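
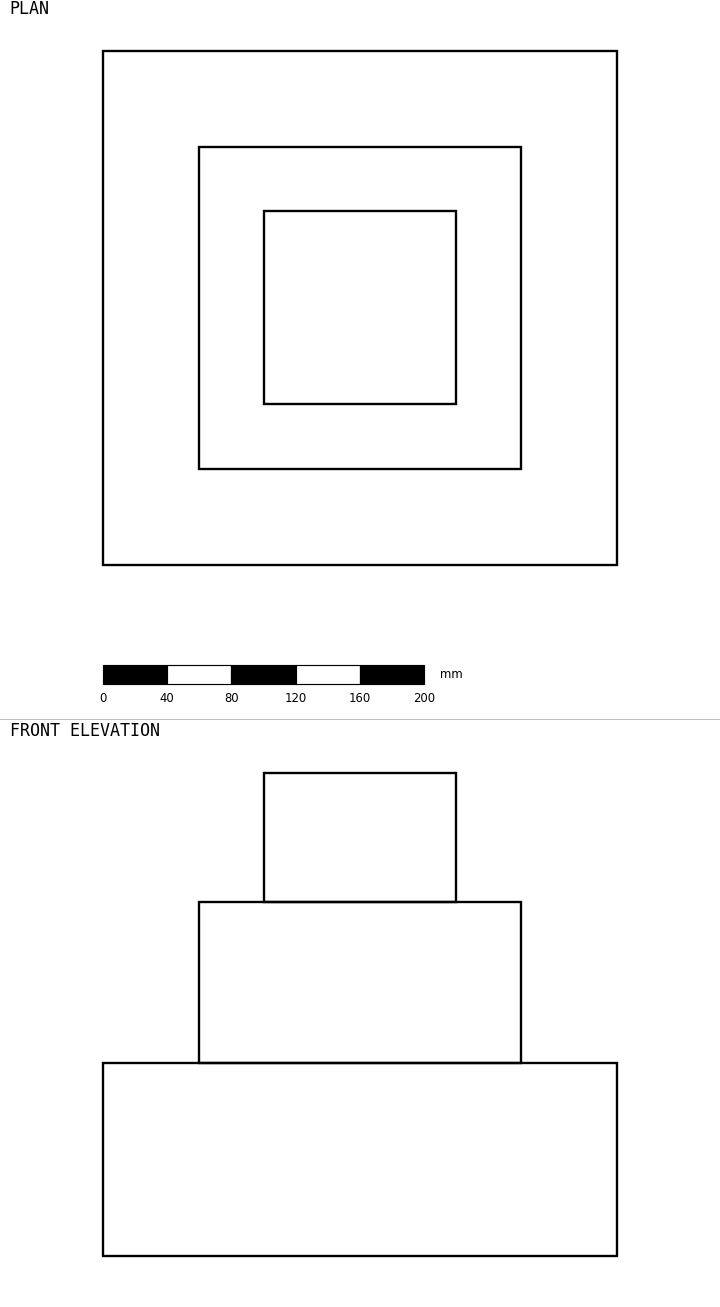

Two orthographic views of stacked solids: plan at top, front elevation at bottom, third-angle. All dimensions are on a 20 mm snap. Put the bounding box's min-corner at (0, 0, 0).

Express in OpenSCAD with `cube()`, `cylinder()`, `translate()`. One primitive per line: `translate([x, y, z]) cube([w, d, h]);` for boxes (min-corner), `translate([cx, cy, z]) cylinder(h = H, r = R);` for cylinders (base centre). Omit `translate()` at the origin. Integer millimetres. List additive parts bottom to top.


cube([320, 320, 120]);
translate([60, 60, 120]) cube([200, 200, 100]);
translate([100, 100, 220]) cube([120, 120, 80]);


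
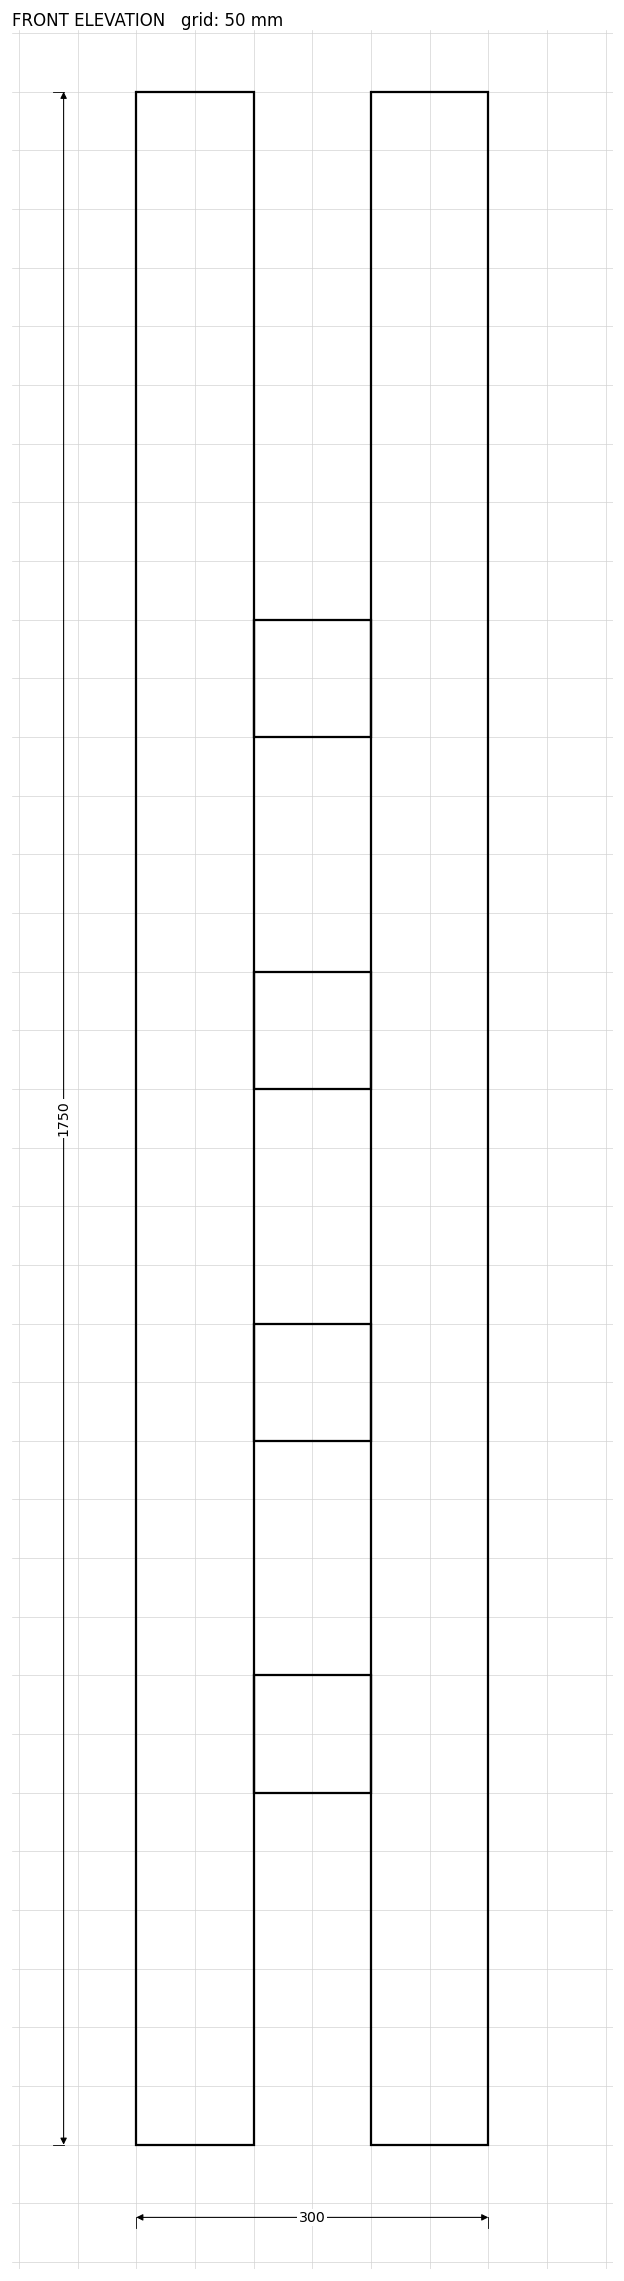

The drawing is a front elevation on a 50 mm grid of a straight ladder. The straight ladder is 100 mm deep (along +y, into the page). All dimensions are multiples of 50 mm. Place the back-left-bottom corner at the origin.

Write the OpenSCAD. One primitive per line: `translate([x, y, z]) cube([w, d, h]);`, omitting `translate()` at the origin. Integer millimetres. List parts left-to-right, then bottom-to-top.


cube([100, 100, 1750]);
translate([100, 0, 300]) cube([100, 100, 100]);
translate([100, 0, 600]) cube([100, 100, 100]);
translate([100, 0, 900]) cube([100, 100, 100]);
translate([100, 0, 1200]) cube([100, 100, 100]);
translate([200, 0, 0]) cube([100, 100, 1750]);


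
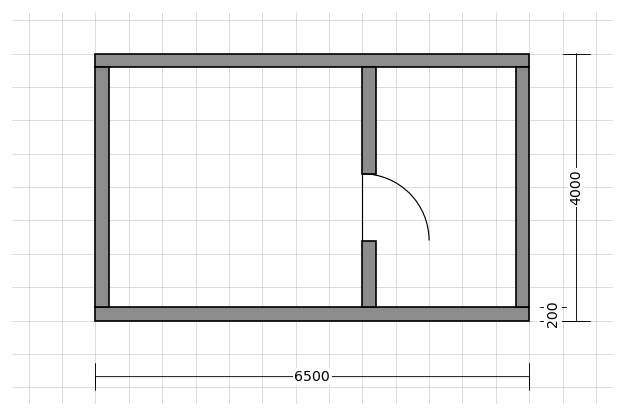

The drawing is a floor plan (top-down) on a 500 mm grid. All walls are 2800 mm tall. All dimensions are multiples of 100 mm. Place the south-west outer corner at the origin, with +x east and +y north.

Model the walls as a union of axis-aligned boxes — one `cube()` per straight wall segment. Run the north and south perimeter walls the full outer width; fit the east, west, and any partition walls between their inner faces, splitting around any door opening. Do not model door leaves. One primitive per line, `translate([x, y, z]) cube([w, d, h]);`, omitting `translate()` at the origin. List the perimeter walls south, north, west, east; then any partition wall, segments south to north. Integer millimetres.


cube([6500, 200, 2800]);
translate([0, 3800, 0]) cube([6500, 200, 2800]);
translate([0, 200, 0]) cube([200, 3600, 2800]);
translate([6300, 200, 0]) cube([200, 3600, 2800]);
translate([4000, 200, 0]) cube([200, 1000, 2800]);
translate([4000, 2200, 0]) cube([200, 1600, 2800]);


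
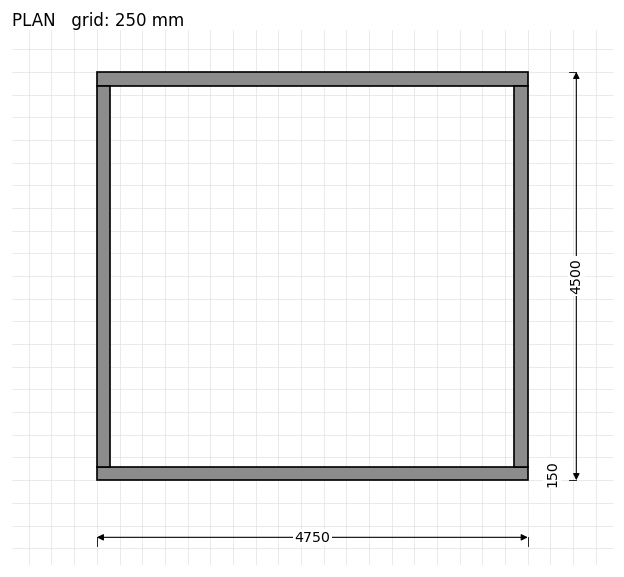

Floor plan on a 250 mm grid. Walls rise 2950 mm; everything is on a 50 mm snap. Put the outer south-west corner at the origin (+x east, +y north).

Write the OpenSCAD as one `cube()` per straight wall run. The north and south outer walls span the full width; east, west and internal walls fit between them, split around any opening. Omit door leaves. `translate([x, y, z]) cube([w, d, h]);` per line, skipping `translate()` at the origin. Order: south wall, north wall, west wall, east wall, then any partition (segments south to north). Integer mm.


cube([4750, 150, 2950]);
translate([0, 4350, 0]) cube([4750, 150, 2950]);
translate([0, 150, 0]) cube([150, 4200, 2950]);
translate([4600, 150, 0]) cube([150, 4200, 2950]);


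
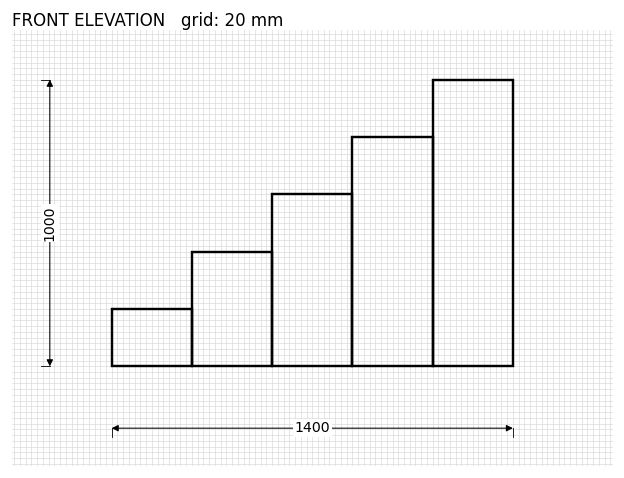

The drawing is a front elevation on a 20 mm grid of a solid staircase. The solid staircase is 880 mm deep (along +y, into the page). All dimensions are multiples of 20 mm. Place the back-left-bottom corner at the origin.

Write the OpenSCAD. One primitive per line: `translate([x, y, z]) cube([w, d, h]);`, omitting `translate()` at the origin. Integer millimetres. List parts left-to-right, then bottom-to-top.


cube([280, 880, 200]);
translate([280, 0, 0]) cube([280, 880, 400]);
translate([560, 0, 0]) cube([280, 880, 600]);
translate([840, 0, 0]) cube([280, 880, 800]);
translate([1120, 0, 0]) cube([280, 880, 1000]);


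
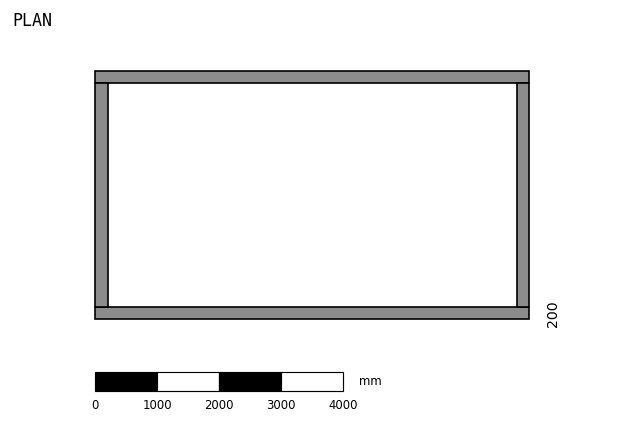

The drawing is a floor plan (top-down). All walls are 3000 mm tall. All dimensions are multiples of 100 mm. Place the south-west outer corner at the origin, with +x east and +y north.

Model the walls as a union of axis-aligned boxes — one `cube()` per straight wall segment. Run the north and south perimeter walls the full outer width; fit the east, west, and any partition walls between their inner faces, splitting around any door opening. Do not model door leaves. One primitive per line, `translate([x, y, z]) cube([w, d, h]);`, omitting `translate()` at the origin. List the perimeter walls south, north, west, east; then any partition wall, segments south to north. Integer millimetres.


cube([7000, 200, 3000]);
translate([0, 3800, 0]) cube([7000, 200, 3000]);
translate([0, 200, 0]) cube([200, 3600, 3000]);
translate([6800, 200, 0]) cube([200, 3600, 3000]);


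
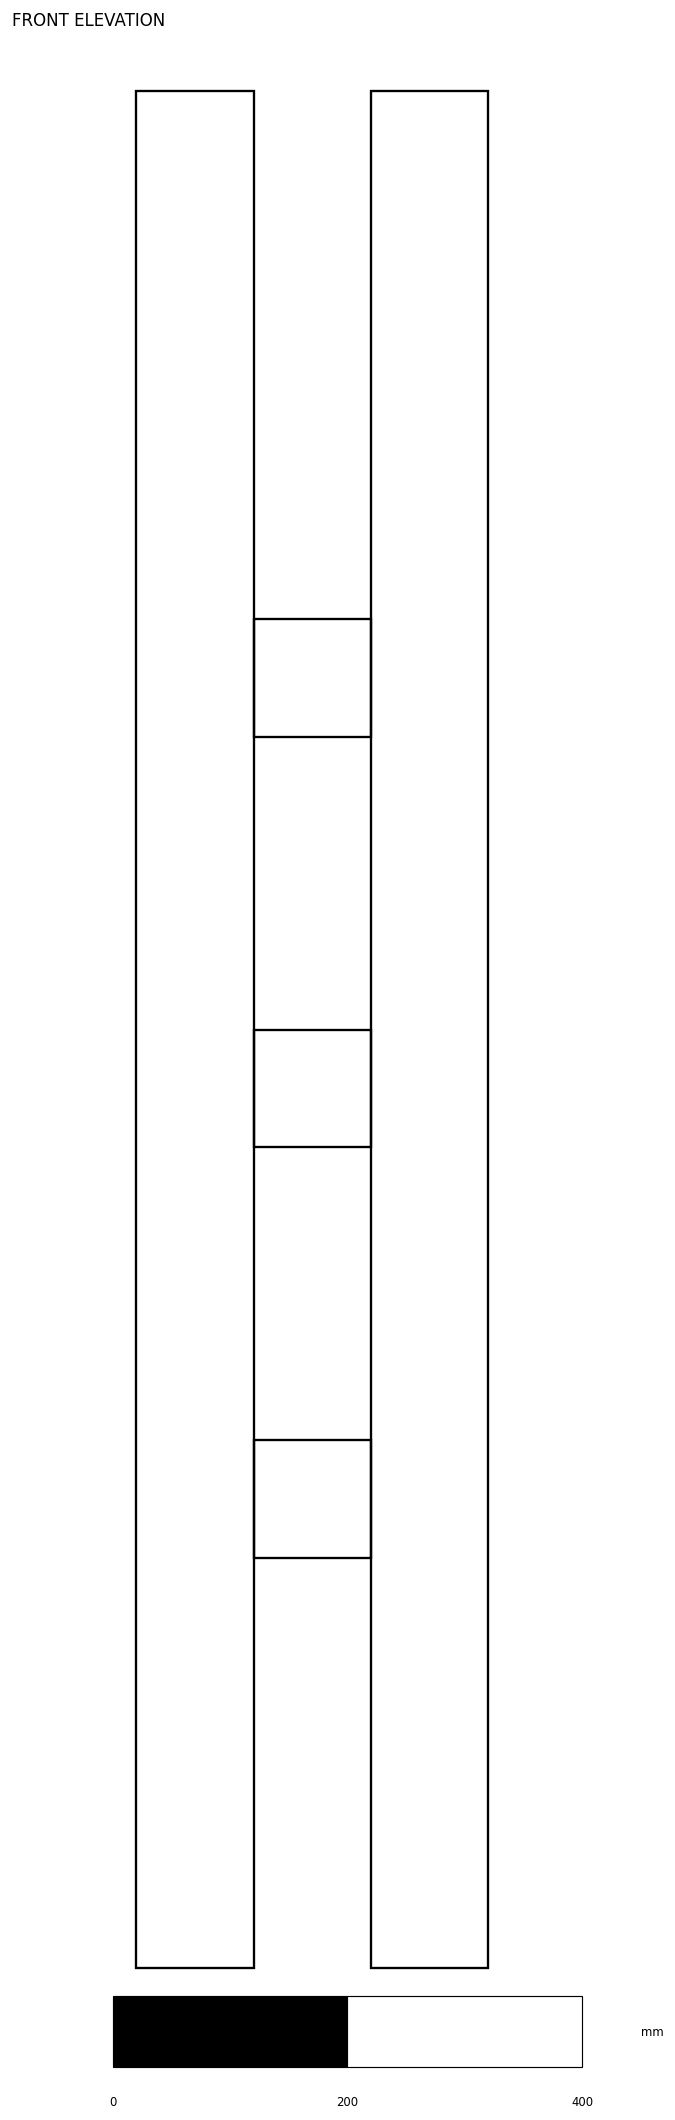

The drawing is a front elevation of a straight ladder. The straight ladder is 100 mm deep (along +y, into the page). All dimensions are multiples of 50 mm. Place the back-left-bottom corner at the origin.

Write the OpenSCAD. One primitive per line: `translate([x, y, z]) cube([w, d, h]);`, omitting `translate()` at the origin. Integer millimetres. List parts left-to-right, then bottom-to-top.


cube([100, 100, 1600]);
translate([100, 0, 350]) cube([100, 100, 100]);
translate([100, 0, 700]) cube([100, 100, 100]);
translate([100, 0, 1050]) cube([100, 100, 100]);
translate([200, 0, 0]) cube([100, 100, 1600]);


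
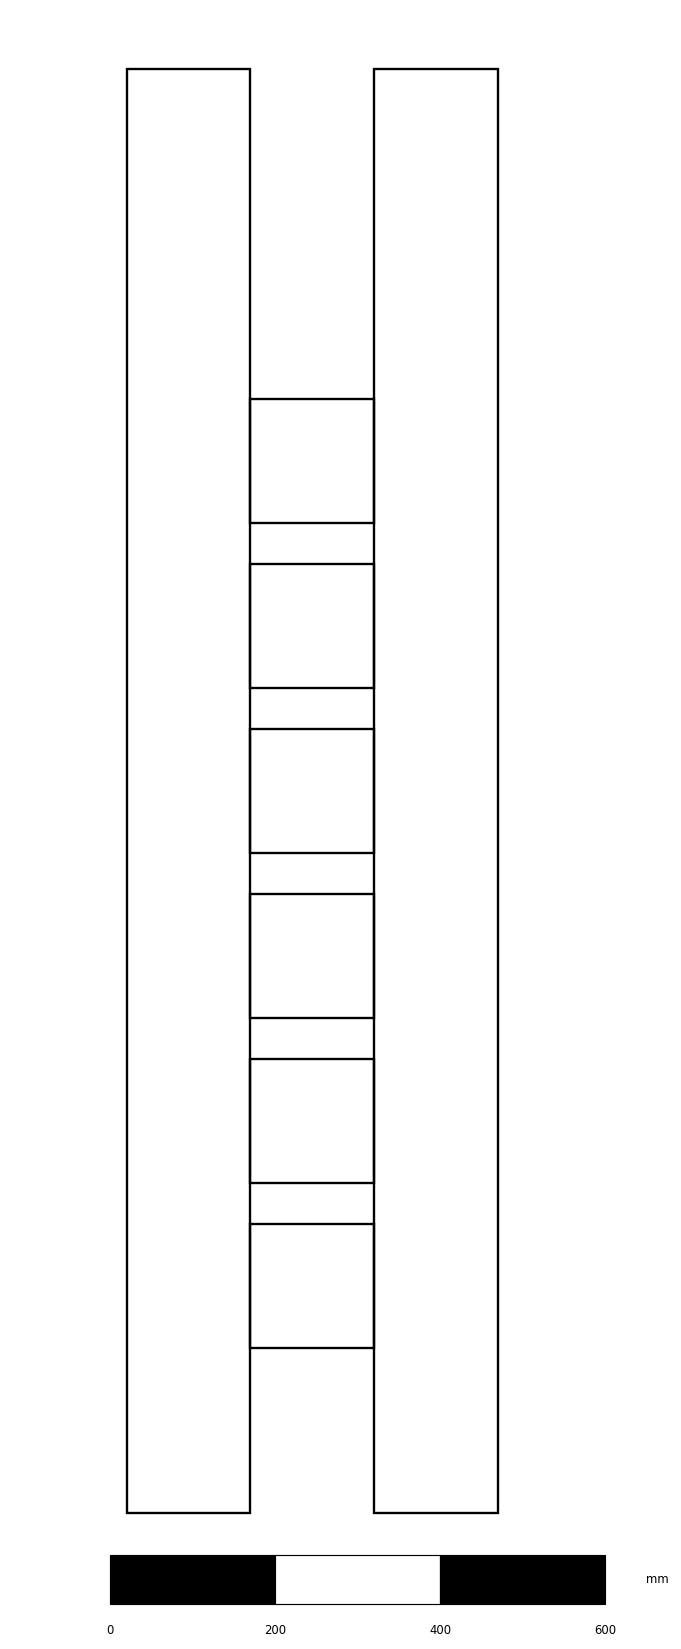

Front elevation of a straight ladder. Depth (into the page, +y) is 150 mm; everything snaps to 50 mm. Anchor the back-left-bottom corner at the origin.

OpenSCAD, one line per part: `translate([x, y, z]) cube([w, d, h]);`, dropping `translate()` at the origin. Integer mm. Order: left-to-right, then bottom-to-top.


cube([150, 150, 1750]);
translate([150, 0, 200]) cube([150, 150, 150]);
translate([150, 0, 400]) cube([150, 150, 150]);
translate([150, 0, 600]) cube([150, 150, 150]);
translate([150, 0, 800]) cube([150, 150, 150]);
translate([150, 0, 1000]) cube([150, 150, 150]);
translate([150, 0, 1200]) cube([150, 150, 150]);
translate([300, 0, 0]) cube([150, 150, 1750]);


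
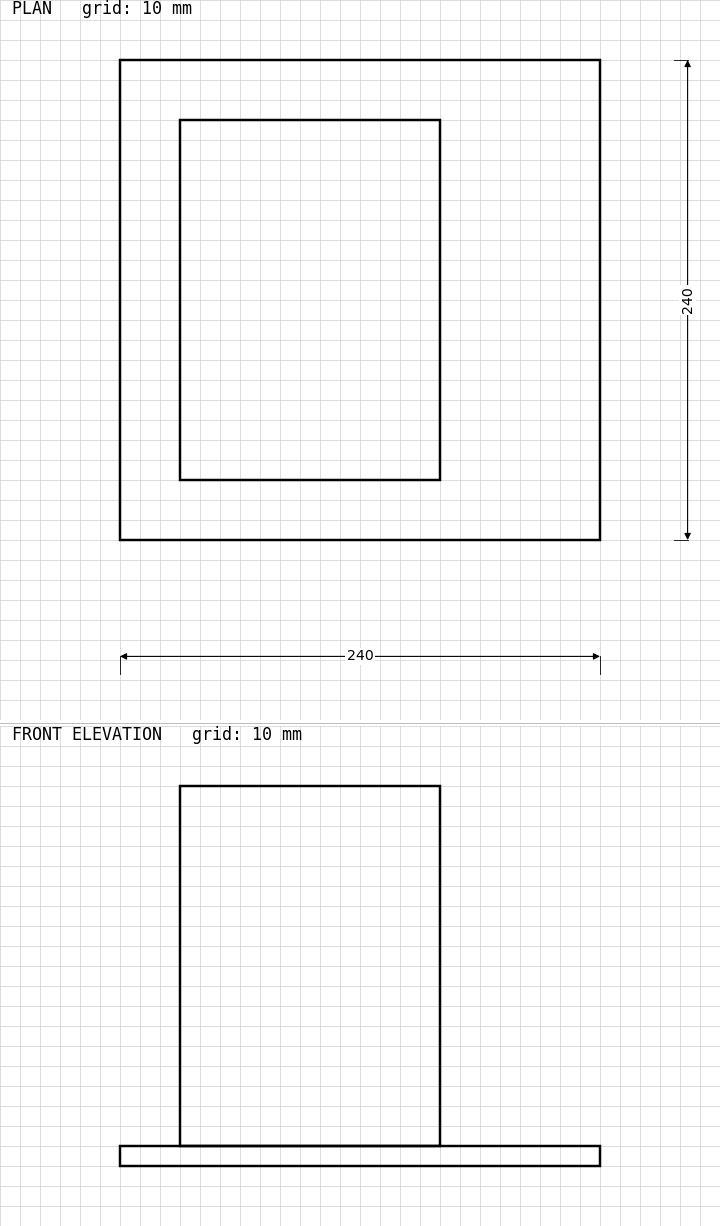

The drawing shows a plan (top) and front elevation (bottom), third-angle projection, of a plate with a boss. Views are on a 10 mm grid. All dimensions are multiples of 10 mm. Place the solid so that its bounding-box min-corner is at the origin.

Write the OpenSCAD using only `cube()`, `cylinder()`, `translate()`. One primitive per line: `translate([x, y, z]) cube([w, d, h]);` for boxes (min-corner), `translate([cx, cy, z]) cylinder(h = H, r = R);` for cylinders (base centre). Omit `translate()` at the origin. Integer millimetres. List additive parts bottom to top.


cube([240, 240, 10]);
translate([30, 30, 10]) cube([130, 180, 180]);


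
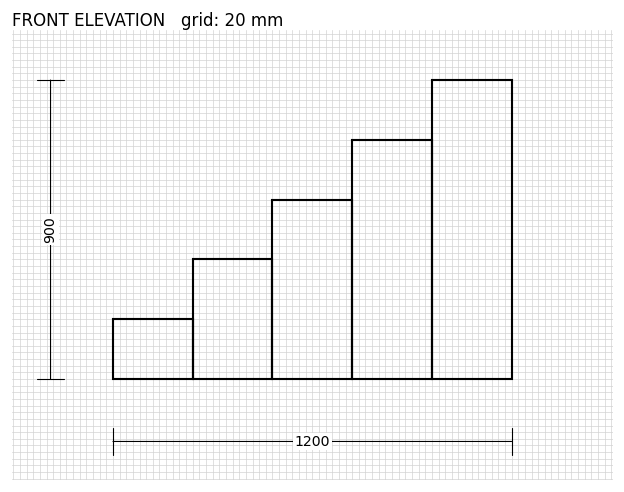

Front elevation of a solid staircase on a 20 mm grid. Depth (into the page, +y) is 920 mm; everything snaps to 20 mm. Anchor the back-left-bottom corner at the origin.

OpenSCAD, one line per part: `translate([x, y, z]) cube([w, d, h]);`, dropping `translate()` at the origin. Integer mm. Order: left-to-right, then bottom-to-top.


cube([240, 920, 180]);
translate([240, 0, 0]) cube([240, 920, 360]);
translate([480, 0, 0]) cube([240, 920, 540]);
translate([720, 0, 0]) cube([240, 920, 720]);
translate([960, 0, 0]) cube([240, 920, 900]);


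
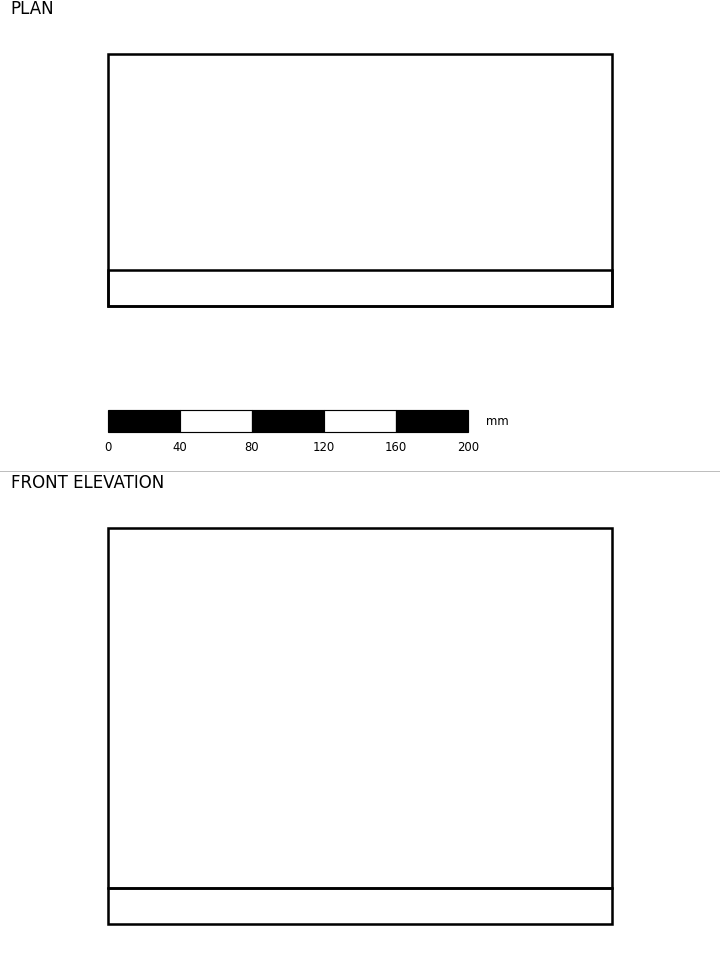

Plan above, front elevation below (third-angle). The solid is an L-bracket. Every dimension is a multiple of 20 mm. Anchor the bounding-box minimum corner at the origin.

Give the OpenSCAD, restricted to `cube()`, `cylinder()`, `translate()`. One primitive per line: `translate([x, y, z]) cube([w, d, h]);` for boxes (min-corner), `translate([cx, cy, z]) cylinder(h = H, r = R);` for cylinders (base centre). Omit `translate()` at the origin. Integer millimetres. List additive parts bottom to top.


cube([280, 140, 20]);
translate([0, 0, 20]) cube([280, 20, 200]);


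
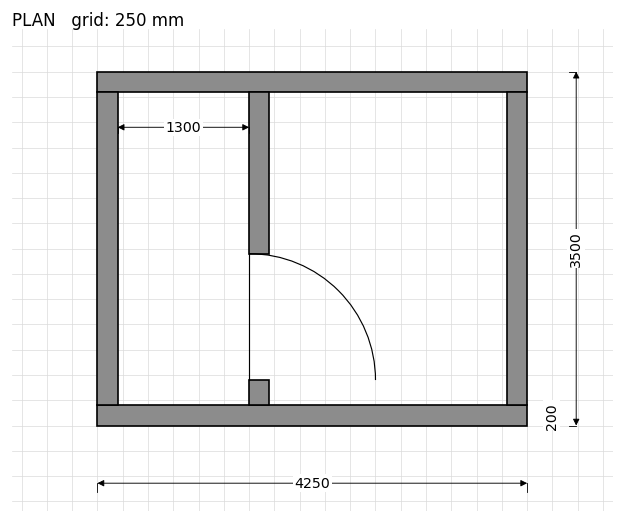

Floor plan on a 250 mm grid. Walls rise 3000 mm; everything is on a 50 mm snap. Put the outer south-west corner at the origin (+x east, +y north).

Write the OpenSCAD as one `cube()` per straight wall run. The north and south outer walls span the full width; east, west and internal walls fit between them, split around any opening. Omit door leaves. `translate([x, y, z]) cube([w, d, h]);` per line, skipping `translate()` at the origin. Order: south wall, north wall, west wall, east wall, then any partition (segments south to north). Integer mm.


cube([4250, 200, 3000]);
translate([0, 3300, 0]) cube([4250, 200, 3000]);
translate([0, 200, 0]) cube([200, 3100, 3000]);
translate([4050, 200, 0]) cube([200, 3100, 3000]);
translate([1500, 200, 0]) cube([200, 250, 3000]);
translate([1500, 1700, 0]) cube([200, 1600, 3000]);


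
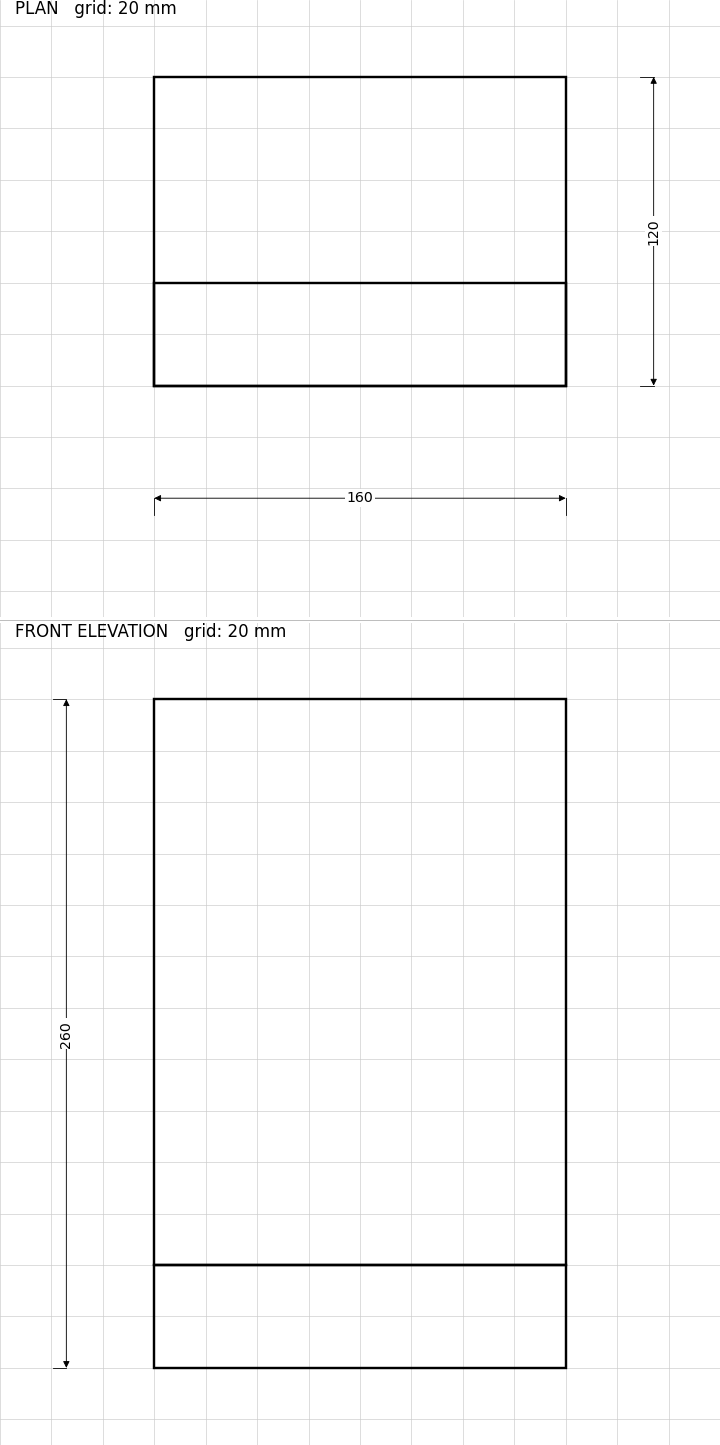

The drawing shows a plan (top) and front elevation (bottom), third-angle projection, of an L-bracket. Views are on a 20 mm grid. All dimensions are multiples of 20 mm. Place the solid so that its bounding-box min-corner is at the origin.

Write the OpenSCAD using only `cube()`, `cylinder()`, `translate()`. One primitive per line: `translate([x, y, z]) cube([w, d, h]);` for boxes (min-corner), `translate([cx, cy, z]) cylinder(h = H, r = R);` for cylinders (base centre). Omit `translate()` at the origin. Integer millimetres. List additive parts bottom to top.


cube([160, 120, 40]);
translate([0, 0, 40]) cube([160, 40, 220]);


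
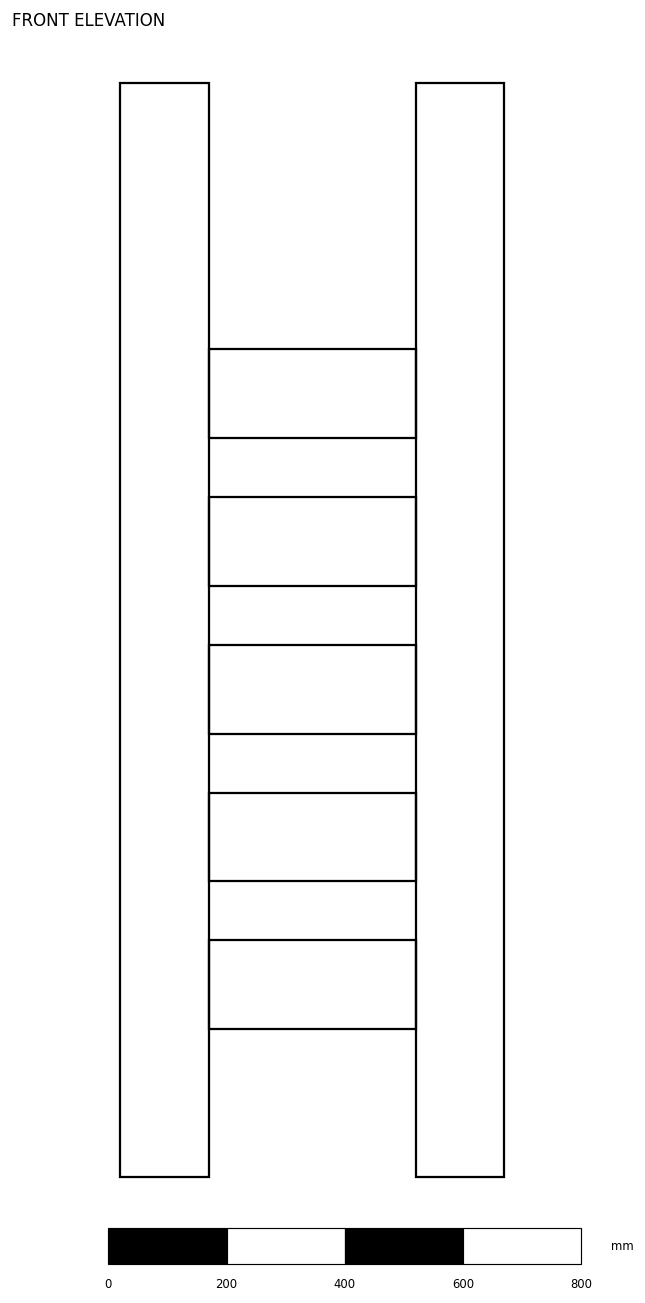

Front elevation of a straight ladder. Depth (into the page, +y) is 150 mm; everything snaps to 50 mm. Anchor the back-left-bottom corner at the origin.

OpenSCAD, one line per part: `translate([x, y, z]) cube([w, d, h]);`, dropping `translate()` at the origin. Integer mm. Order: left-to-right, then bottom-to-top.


cube([150, 150, 1850]);
translate([150, 0, 250]) cube([350, 150, 150]);
translate([150, 0, 500]) cube([350, 150, 150]);
translate([150, 0, 750]) cube([350, 150, 150]);
translate([150, 0, 1000]) cube([350, 150, 150]);
translate([150, 0, 1250]) cube([350, 150, 150]);
translate([500, 0, 0]) cube([150, 150, 1850]);


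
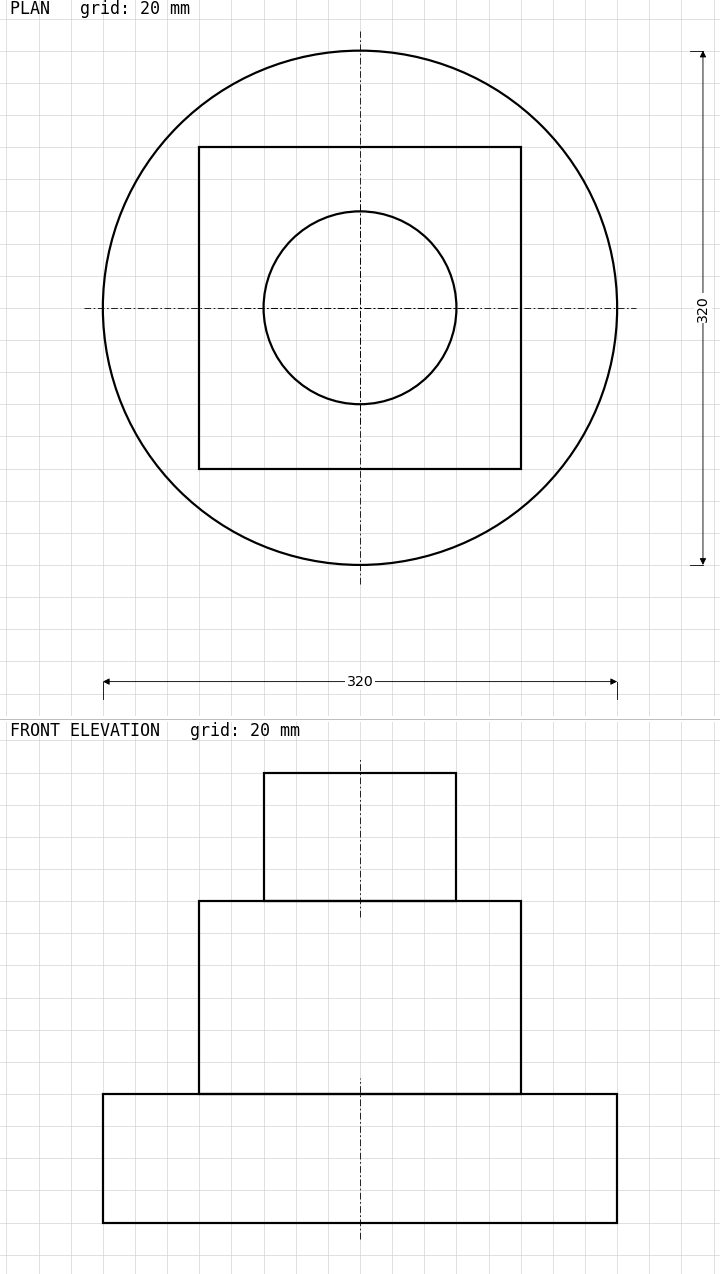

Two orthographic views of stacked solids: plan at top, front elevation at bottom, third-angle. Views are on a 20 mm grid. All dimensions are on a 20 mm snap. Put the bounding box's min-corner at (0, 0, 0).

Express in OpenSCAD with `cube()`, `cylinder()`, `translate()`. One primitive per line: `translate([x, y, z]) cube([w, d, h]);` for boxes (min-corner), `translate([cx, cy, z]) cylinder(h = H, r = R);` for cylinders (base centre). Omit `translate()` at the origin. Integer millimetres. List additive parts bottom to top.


translate([160, 160, 0]) cylinder(h = 80, r = 160);
translate([60, 60, 80]) cube([200, 200, 120]);
translate([160, 160, 200]) cylinder(h = 80, r = 60);


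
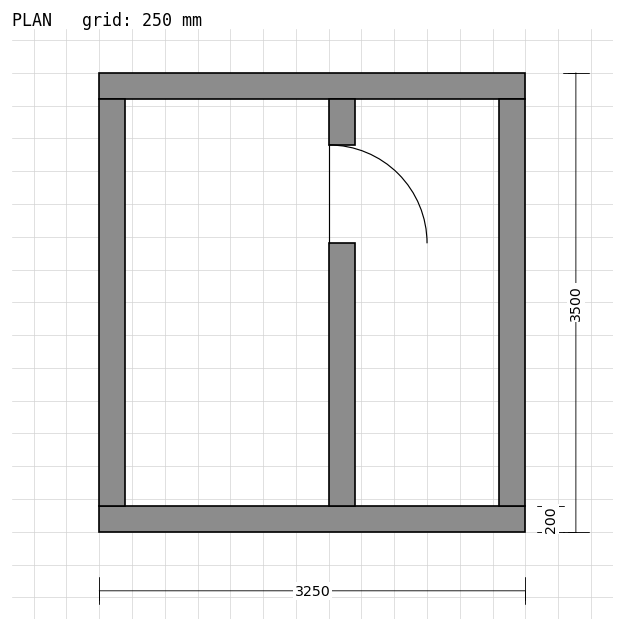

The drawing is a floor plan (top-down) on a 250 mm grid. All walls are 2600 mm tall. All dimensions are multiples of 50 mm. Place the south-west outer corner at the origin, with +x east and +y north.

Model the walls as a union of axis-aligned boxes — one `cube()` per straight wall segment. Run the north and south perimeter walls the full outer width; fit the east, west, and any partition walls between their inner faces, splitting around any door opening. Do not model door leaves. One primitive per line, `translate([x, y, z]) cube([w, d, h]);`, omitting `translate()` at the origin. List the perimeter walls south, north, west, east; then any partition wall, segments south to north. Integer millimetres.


cube([3250, 200, 2600]);
translate([0, 3300, 0]) cube([3250, 200, 2600]);
translate([0, 200, 0]) cube([200, 3100, 2600]);
translate([3050, 200, 0]) cube([200, 3100, 2600]);
translate([1750, 200, 0]) cube([200, 2000, 2600]);
translate([1750, 2950, 0]) cube([200, 350, 2600]);


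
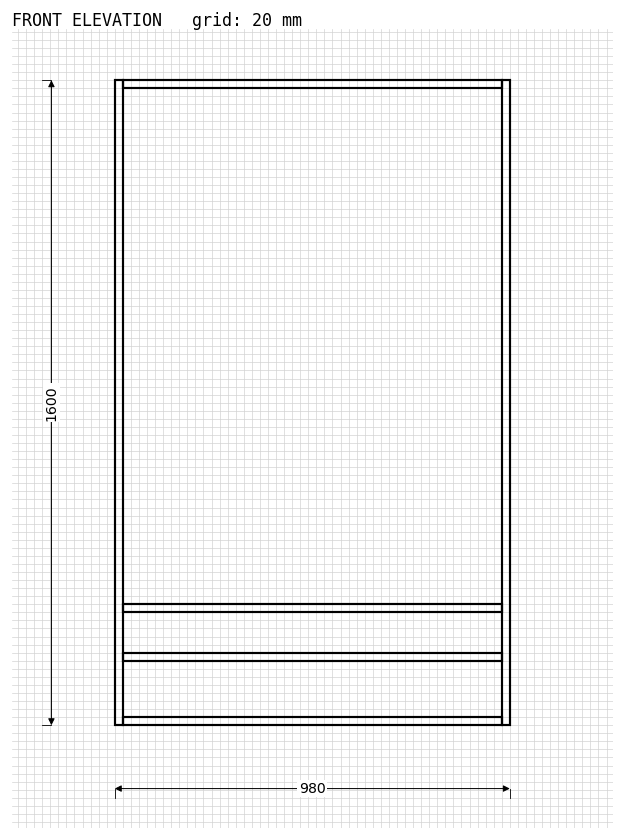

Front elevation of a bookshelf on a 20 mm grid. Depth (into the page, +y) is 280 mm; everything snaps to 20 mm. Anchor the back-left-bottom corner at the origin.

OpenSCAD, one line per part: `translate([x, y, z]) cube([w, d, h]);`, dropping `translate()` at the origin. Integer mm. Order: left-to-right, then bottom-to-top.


cube([20, 280, 1600]);
translate([20, 0, 0]) cube([940, 280, 20]);
translate([20, 0, 160]) cube([940, 280, 20]);
translate([20, 0, 280]) cube([940, 280, 20]);
translate([20, 0, 1580]) cube([940, 280, 20]);
translate([960, 0, 0]) cube([20, 280, 1600]);


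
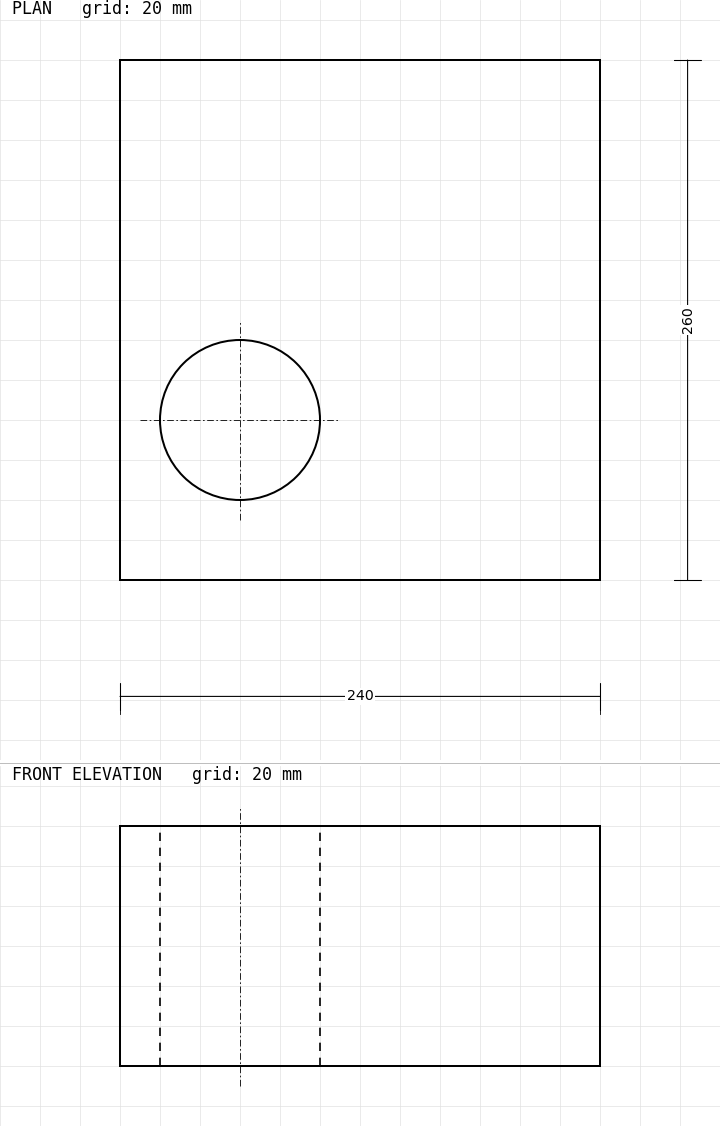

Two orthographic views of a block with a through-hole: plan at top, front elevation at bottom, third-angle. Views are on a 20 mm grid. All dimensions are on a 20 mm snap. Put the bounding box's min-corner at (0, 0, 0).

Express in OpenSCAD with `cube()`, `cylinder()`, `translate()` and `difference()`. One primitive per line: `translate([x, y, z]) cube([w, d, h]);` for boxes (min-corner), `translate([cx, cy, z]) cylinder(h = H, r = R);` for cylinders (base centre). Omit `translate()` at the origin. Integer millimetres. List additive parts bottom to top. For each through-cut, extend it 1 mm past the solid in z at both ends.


difference() {
  cube([240, 260, 120]);
  translate([60, 80, -1]) cylinder(h = 122, r = 40);
}


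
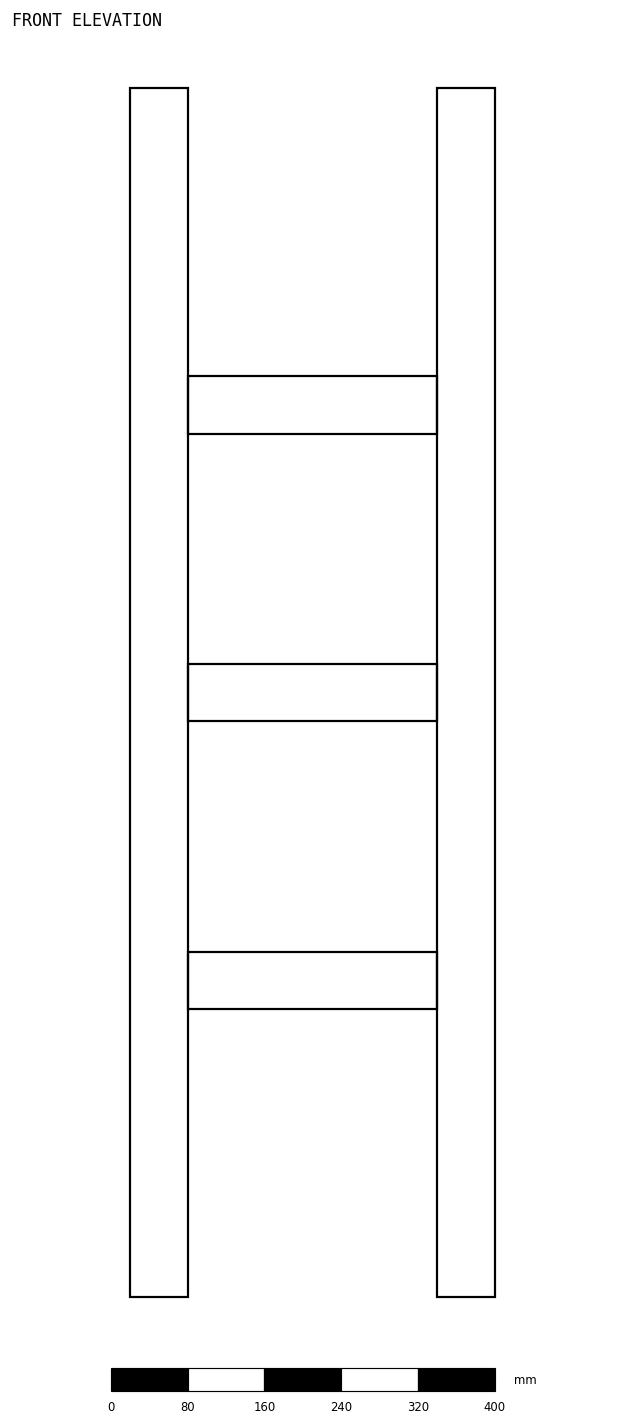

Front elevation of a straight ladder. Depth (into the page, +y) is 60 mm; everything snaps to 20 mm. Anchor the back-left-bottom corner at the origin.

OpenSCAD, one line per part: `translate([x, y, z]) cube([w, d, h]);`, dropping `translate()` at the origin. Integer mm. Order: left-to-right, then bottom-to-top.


cube([60, 60, 1260]);
translate([60, 0, 300]) cube([260, 60, 60]);
translate([60, 0, 600]) cube([260, 60, 60]);
translate([60, 0, 900]) cube([260, 60, 60]);
translate([320, 0, 0]) cube([60, 60, 1260]);


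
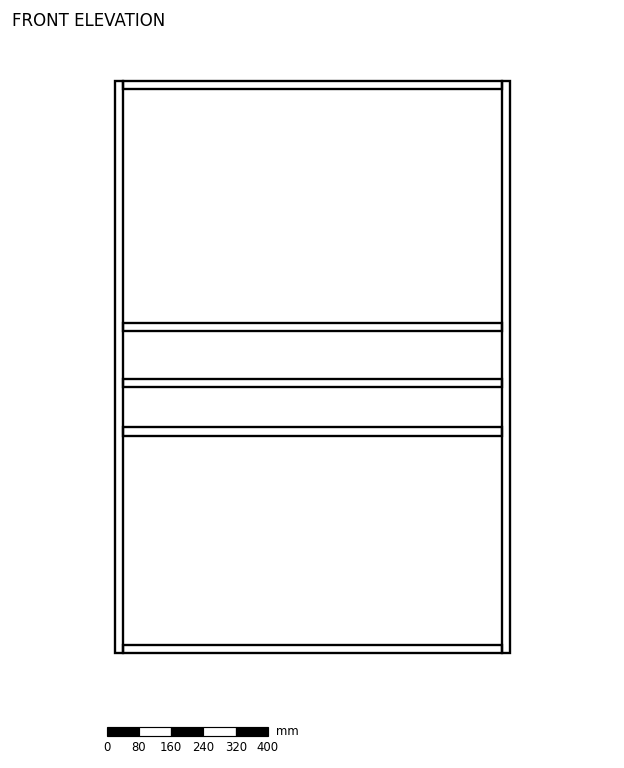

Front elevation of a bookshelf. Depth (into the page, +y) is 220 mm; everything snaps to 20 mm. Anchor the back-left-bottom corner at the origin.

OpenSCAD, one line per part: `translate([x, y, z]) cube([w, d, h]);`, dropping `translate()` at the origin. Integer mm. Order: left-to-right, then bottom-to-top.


cube([20, 220, 1420]);
translate([20, 0, 0]) cube([940, 220, 20]);
translate([20, 0, 540]) cube([940, 220, 20]);
translate([20, 0, 660]) cube([940, 220, 20]);
translate([20, 0, 800]) cube([940, 220, 20]);
translate([20, 0, 1400]) cube([940, 220, 20]);
translate([960, 0, 0]) cube([20, 220, 1420]);


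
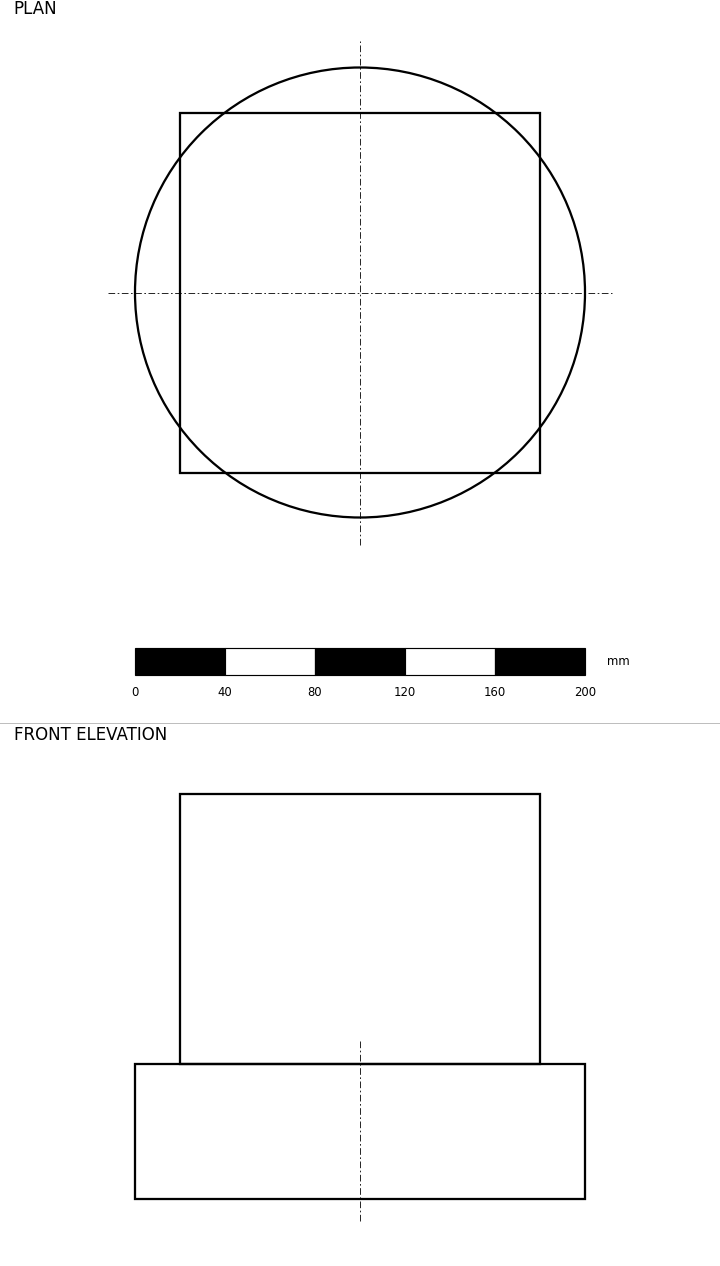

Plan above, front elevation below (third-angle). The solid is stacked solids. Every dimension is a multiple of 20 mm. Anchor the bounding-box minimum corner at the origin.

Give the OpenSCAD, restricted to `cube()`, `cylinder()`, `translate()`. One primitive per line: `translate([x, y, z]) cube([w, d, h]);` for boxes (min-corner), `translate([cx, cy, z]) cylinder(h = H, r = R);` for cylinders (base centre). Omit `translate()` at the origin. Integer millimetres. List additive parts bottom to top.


translate([100, 100, 0]) cylinder(h = 60, r = 100);
translate([20, 20, 60]) cube([160, 160, 120]);


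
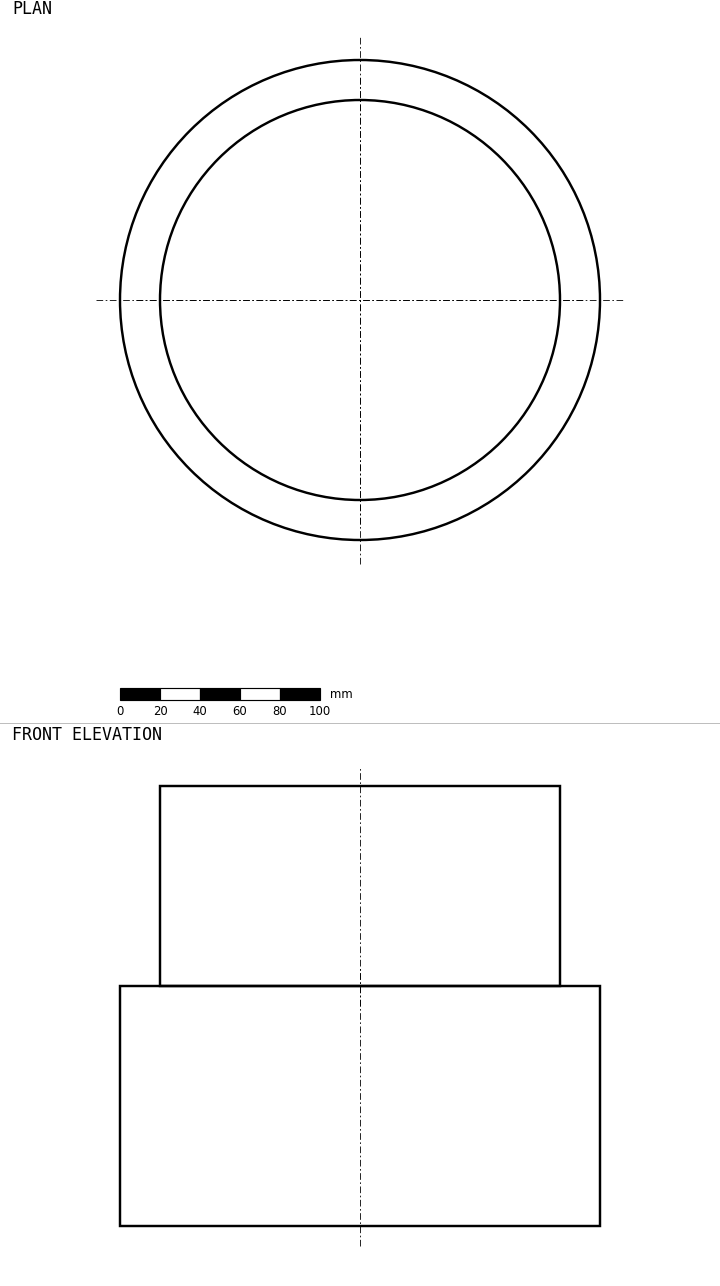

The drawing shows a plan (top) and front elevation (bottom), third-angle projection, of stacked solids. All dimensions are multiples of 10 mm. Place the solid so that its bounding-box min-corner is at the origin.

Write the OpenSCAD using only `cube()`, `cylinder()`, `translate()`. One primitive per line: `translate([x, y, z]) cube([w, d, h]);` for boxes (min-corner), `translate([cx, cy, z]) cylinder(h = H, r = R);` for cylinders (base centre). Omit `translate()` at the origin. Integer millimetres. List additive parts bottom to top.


translate([120, 120, 0]) cylinder(h = 120, r = 120);
translate([120, 120, 120]) cylinder(h = 100, r = 100);


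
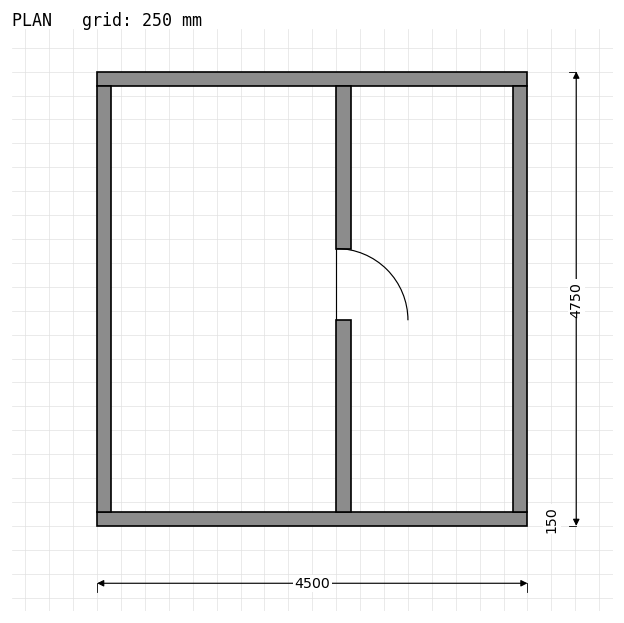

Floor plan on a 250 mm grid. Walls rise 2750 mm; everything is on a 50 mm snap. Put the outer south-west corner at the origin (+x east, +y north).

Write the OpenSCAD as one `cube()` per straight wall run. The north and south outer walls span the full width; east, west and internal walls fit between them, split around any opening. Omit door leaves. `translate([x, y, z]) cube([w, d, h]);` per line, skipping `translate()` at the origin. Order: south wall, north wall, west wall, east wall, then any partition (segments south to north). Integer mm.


cube([4500, 150, 2750]);
translate([0, 4600, 0]) cube([4500, 150, 2750]);
translate([0, 150, 0]) cube([150, 4450, 2750]);
translate([4350, 150, 0]) cube([150, 4450, 2750]);
translate([2500, 150, 0]) cube([150, 2000, 2750]);
translate([2500, 2900, 0]) cube([150, 1700, 2750]);


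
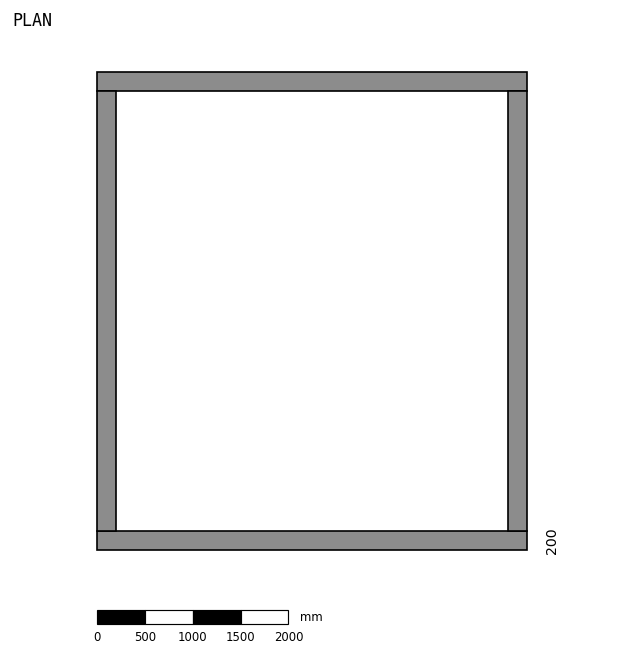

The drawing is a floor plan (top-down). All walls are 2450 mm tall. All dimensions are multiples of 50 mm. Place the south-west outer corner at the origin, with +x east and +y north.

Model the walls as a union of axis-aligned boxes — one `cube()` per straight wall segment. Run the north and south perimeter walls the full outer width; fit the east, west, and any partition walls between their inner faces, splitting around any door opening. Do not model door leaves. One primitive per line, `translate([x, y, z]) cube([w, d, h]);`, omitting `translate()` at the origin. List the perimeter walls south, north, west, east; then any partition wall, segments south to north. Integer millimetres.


cube([4500, 200, 2450]);
translate([0, 4800, 0]) cube([4500, 200, 2450]);
translate([0, 200, 0]) cube([200, 4600, 2450]);
translate([4300, 200, 0]) cube([200, 4600, 2450]);


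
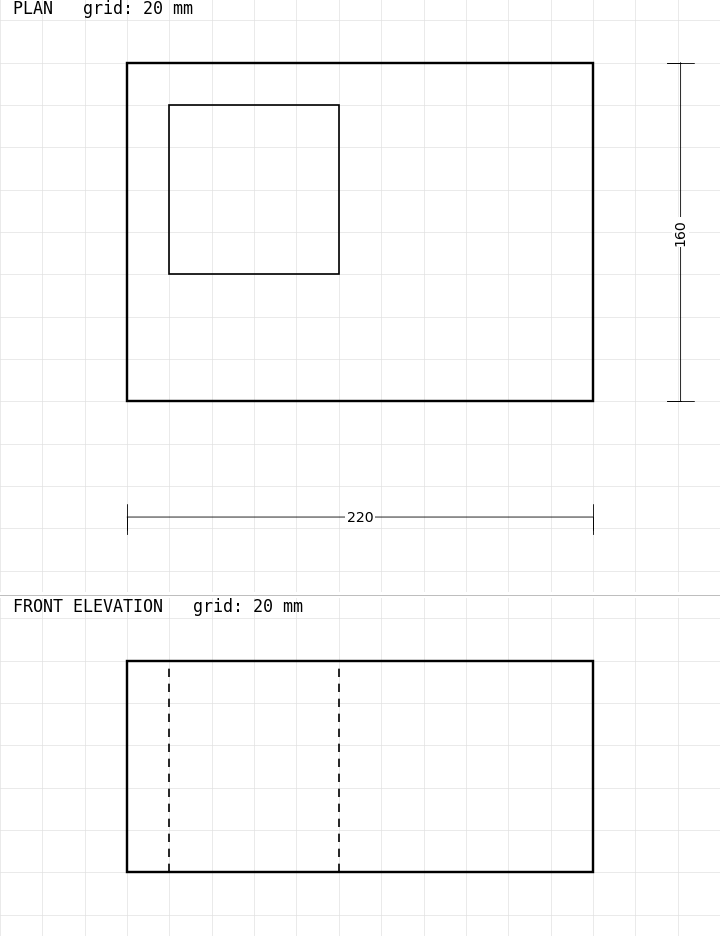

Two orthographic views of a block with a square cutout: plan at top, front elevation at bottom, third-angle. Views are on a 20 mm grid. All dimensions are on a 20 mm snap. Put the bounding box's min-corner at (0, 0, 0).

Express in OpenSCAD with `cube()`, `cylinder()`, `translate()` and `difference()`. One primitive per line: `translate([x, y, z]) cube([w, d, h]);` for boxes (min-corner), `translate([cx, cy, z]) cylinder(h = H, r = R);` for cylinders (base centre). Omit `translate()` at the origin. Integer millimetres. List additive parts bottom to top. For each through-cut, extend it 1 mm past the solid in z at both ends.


difference() {
  cube([220, 160, 100]);
  translate([20, 60, -1]) cube([80, 80, 102]);
}


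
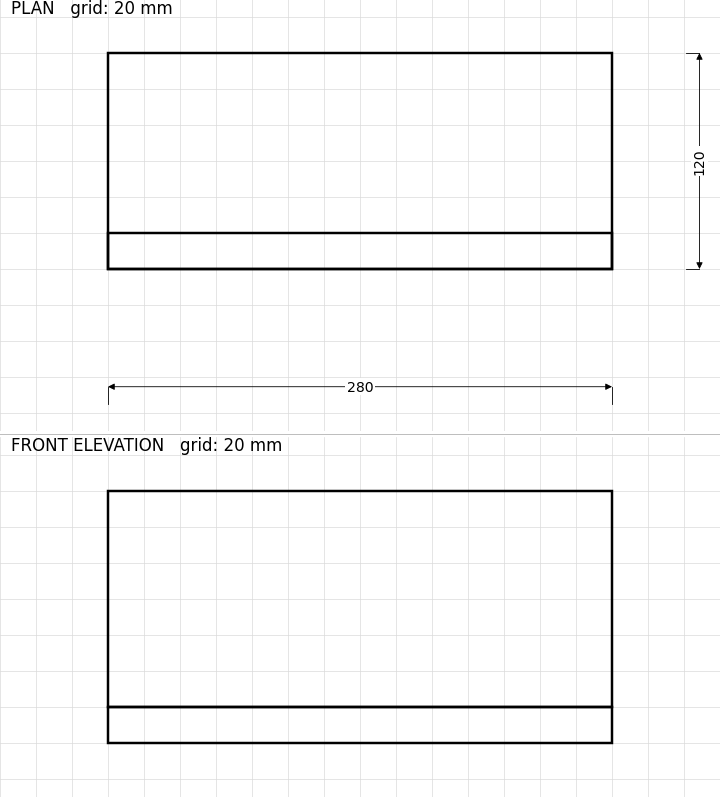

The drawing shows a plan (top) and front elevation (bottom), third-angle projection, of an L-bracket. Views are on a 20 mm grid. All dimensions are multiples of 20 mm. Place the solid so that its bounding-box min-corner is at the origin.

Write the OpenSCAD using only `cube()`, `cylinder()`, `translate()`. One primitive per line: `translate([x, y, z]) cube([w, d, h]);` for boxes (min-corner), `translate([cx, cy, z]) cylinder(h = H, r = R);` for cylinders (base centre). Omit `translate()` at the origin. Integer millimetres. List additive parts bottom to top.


cube([280, 120, 20]);
translate([0, 0, 20]) cube([280, 20, 120]);


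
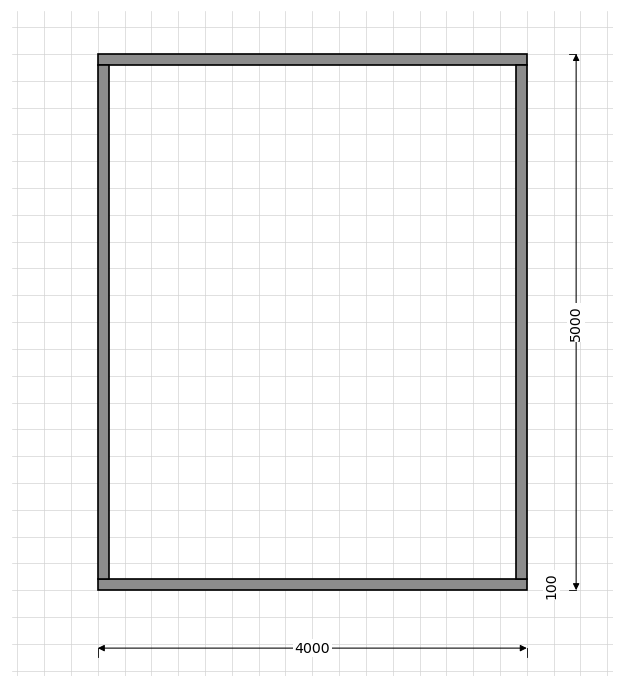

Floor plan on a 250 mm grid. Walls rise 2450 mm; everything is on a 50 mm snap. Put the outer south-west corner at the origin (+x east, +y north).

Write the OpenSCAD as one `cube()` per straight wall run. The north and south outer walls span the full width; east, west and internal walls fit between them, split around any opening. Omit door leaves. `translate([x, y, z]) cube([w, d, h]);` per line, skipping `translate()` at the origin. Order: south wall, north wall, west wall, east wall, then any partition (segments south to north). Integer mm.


cube([4000, 100, 2450]);
translate([0, 4900, 0]) cube([4000, 100, 2450]);
translate([0, 100, 0]) cube([100, 4800, 2450]);
translate([3900, 100, 0]) cube([100, 4800, 2450]);


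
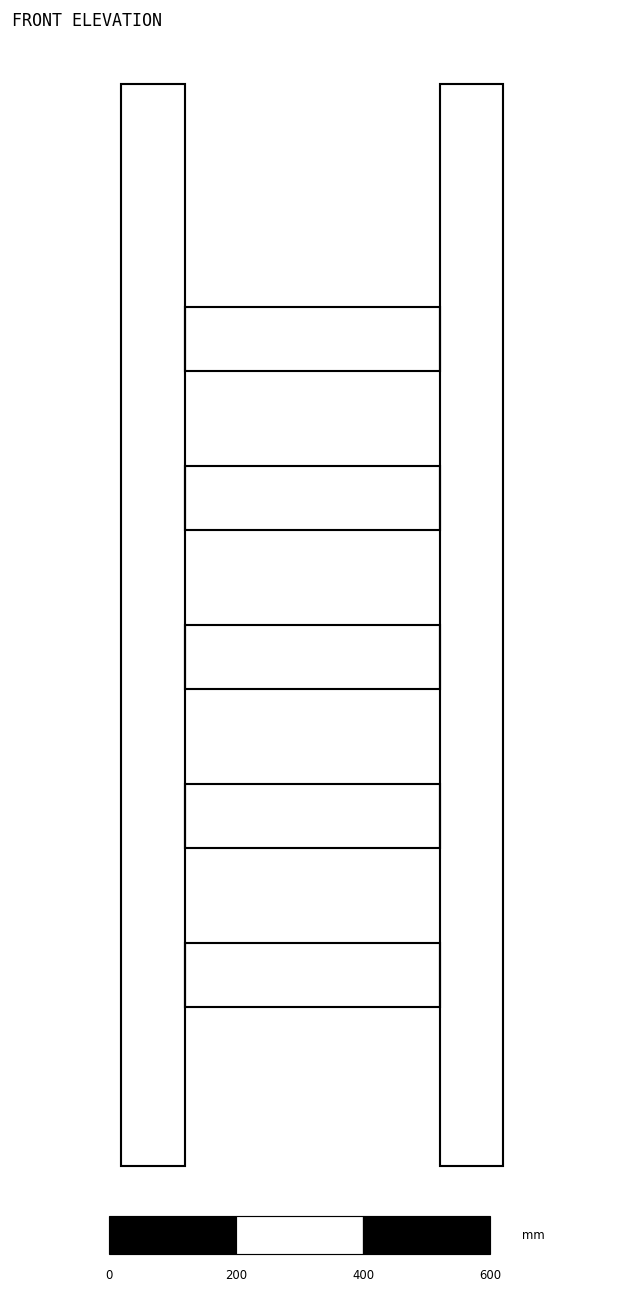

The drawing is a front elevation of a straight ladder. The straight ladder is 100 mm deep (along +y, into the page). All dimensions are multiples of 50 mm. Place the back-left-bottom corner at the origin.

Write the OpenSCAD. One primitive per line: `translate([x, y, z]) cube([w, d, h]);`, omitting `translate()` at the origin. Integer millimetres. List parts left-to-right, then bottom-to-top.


cube([100, 100, 1700]);
translate([100, 0, 250]) cube([400, 100, 100]);
translate([100, 0, 500]) cube([400, 100, 100]);
translate([100, 0, 750]) cube([400, 100, 100]);
translate([100, 0, 1000]) cube([400, 100, 100]);
translate([100, 0, 1250]) cube([400, 100, 100]);
translate([500, 0, 0]) cube([100, 100, 1700]);


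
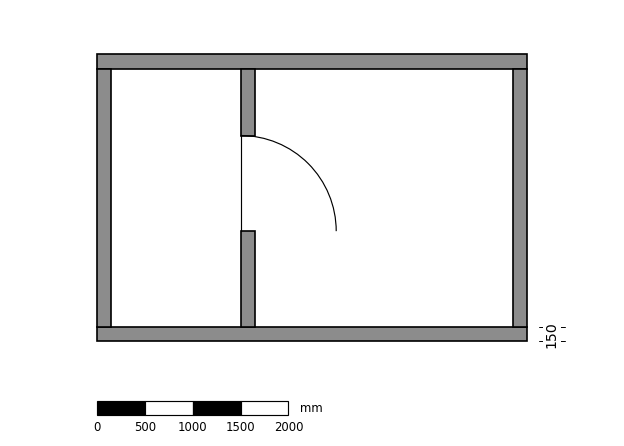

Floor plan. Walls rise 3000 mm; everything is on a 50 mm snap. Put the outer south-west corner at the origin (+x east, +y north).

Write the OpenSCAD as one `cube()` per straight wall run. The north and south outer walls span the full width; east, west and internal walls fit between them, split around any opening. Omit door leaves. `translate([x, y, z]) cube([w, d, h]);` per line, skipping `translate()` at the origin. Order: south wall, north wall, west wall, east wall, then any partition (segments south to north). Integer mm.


cube([4500, 150, 3000]);
translate([0, 2850, 0]) cube([4500, 150, 3000]);
translate([0, 150, 0]) cube([150, 2700, 3000]);
translate([4350, 150, 0]) cube([150, 2700, 3000]);
translate([1500, 150, 0]) cube([150, 1000, 3000]);
translate([1500, 2150, 0]) cube([150, 700, 3000]);


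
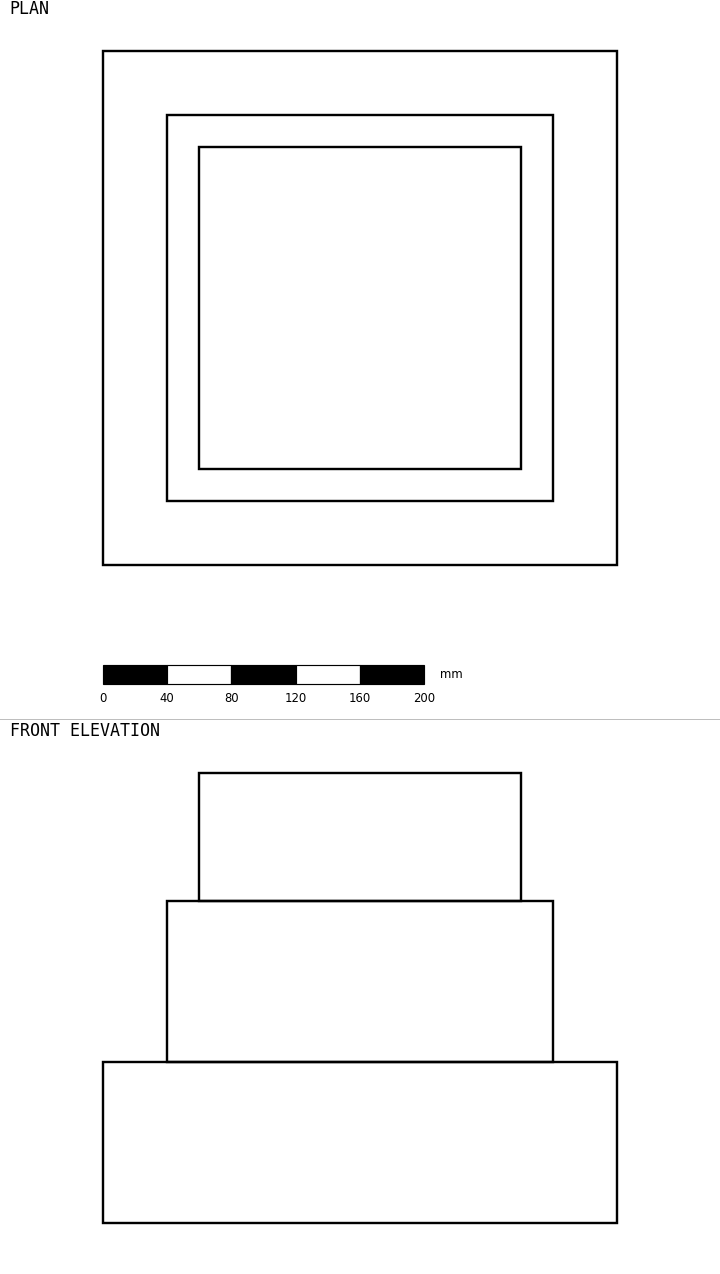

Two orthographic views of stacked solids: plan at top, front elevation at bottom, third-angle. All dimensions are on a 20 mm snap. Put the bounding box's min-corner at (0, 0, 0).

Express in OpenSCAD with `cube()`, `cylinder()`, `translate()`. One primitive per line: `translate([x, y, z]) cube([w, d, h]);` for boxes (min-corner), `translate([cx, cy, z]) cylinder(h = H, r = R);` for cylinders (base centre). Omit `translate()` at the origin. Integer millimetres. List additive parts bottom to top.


cube([320, 320, 100]);
translate([40, 40, 100]) cube([240, 240, 100]);
translate([60, 60, 200]) cube([200, 200, 80]);


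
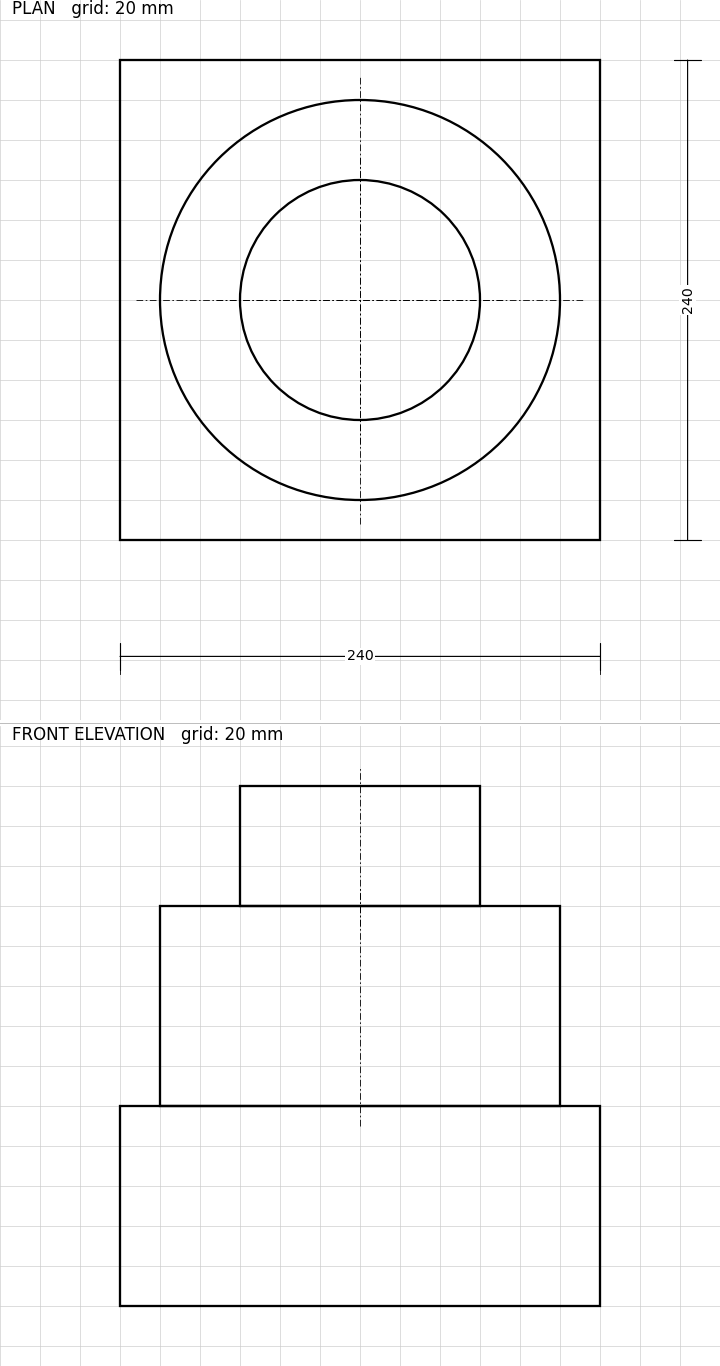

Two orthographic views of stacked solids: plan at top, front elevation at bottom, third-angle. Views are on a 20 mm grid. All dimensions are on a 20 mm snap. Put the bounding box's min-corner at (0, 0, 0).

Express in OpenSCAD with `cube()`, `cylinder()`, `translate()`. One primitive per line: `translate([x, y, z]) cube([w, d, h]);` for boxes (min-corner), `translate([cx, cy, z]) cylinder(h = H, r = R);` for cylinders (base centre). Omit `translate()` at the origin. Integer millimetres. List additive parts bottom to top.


cube([240, 240, 100]);
translate([120, 120, 100]) cylinder(h = 100, r = 100);
translate([120, 120, 200]) cylinder(h = 60, r = 60);


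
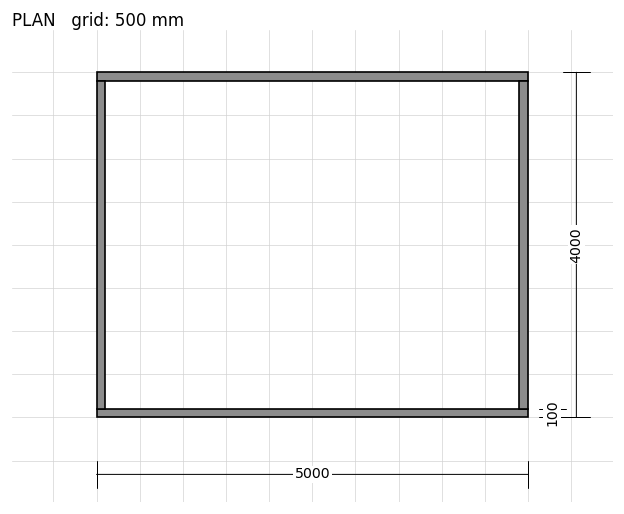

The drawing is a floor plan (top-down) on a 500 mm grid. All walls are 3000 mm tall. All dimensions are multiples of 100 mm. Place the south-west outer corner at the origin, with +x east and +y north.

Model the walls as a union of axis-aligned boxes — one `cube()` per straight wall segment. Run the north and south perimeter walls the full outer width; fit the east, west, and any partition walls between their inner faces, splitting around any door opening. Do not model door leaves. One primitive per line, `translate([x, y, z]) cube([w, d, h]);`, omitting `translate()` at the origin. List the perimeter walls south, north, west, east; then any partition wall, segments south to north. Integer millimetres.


cube([5000, 100, 3000]);
translate([0, 3900, 0]) cube([5000, 100, 3000]);
translate([0, 100, 0]) cube([100, 3800, 3000]);
translate([4900, 100, 0]) cube([100, 3800, 3000]);


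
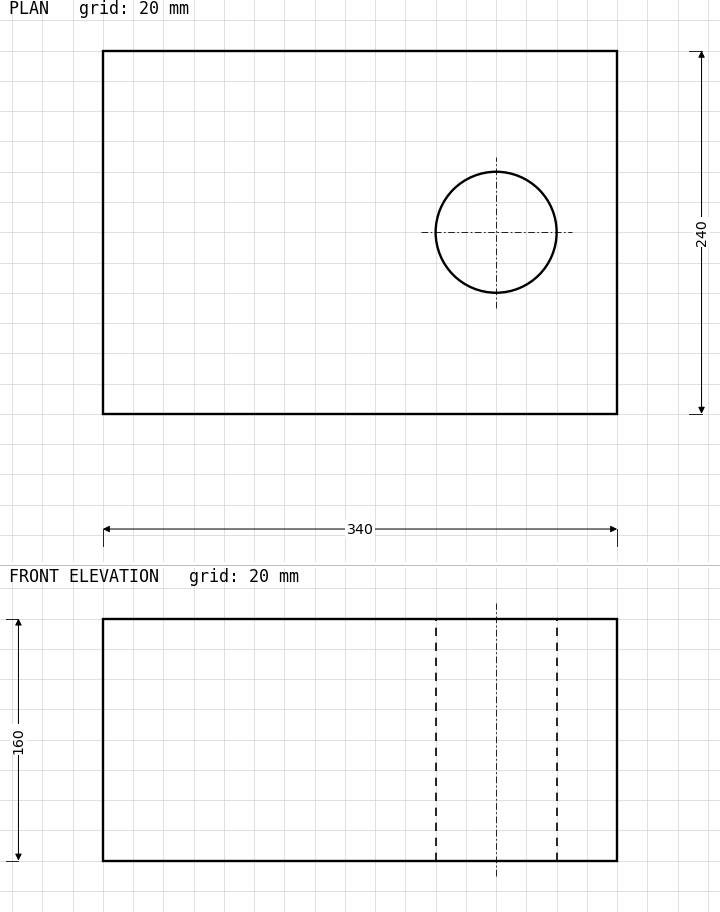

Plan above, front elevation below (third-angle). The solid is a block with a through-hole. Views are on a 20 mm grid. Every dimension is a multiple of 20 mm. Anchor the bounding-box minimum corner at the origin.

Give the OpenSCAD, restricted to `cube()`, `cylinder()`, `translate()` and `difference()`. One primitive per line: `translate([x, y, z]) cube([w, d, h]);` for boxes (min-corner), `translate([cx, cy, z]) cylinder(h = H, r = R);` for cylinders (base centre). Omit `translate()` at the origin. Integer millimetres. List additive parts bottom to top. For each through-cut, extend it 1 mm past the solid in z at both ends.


difference() {
  cube([340, 240, 160]);
  translate([260, 120, -1]) cylinder(h = 162, r = 40);
}
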